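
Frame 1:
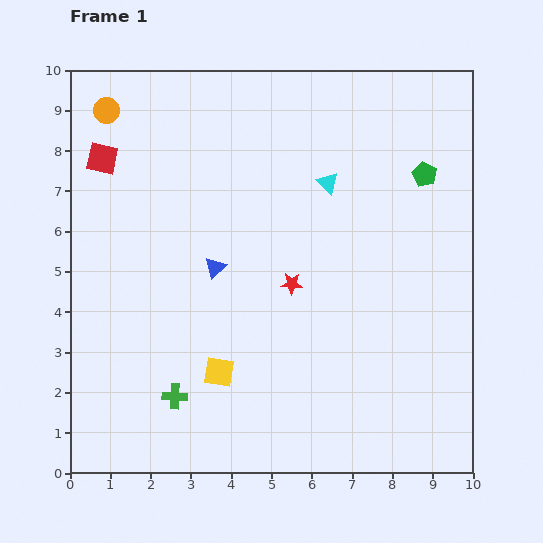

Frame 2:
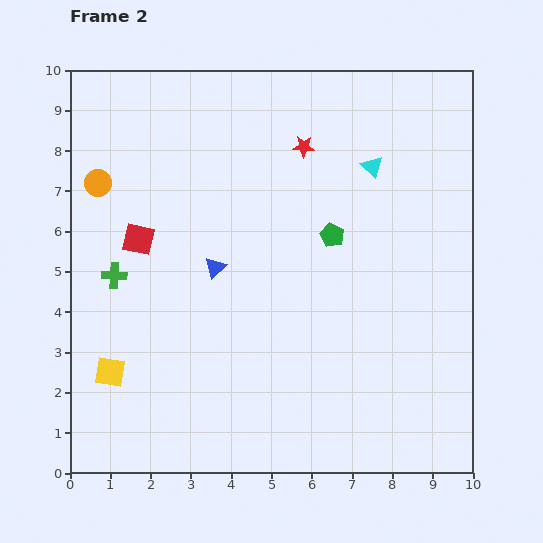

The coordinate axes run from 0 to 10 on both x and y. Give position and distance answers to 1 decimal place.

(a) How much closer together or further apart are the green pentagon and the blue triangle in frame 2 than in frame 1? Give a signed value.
-2.7

Distance in frame 1: 5.7. Distance in frame 2: 3.0.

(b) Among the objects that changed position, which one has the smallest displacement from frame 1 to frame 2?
the cyan triangle

(moved 1.2)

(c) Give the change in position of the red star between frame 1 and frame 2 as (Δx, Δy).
(0.3, 3.4)

The red star was at (5.5, 4.7) in frame 1 and (5.8, 8.1) in frame 2.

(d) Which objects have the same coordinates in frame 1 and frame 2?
the blue triangle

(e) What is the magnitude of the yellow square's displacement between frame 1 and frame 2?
2.7

The yellow square moved from (3.7, 2.5) to (1.0, 2.5), a distance of √(2.7² + 0.0²) ≈ 2.7.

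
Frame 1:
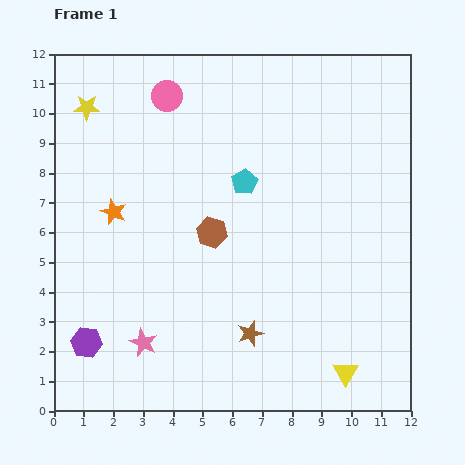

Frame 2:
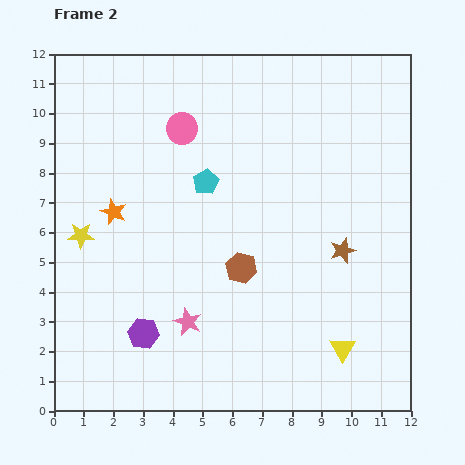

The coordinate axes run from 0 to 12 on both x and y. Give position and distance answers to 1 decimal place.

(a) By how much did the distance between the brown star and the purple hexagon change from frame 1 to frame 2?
+1.8

Distance in frame 1: 5.5. Distance in frame 2: 7.3.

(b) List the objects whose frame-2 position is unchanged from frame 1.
the orange star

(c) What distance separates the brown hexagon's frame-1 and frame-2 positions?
1.6

The brown hexagon moved from (5.3, 6.0) to (6.3, 4.8), a distance of √(1.0² + 1.2²) ≈ 1.6.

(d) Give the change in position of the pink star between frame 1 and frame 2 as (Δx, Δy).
(1.5, 0.7)

The pink star was at (3.0, 2.3) in frame 1 and (4.5, 3.0) in frame 2.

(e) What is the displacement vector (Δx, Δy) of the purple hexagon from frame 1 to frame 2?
(1.9, 0.3)

The purple hexagon was at (1.1, 2.3) in frame 1 and (3.0, 2.6) in frame 2.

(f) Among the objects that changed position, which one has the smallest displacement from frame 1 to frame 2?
the yellow triangle

(moved 0.8)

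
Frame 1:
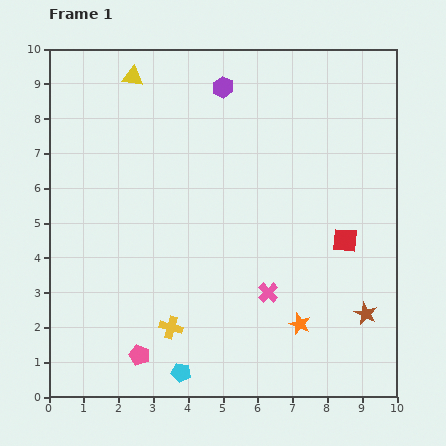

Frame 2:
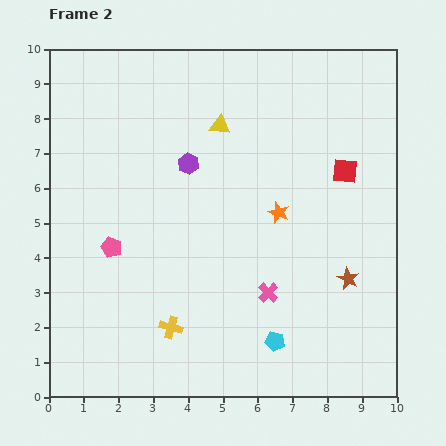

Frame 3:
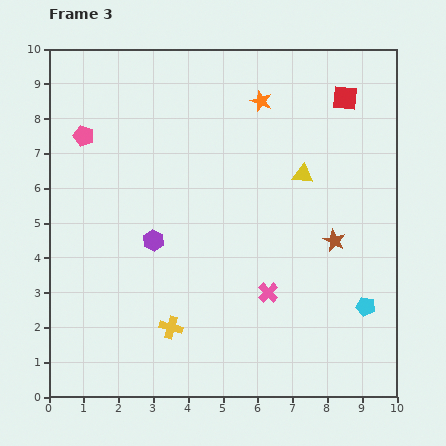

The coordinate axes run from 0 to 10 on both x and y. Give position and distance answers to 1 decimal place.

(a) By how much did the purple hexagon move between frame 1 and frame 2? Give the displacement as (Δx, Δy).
(-1.0, -2.2)

The purple hexagon was at (5.0, 8.9) in frame 1 and (4.0, 6.7) in frame 2.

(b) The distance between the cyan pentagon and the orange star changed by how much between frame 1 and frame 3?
+2.9

Distance in frame 1: 3.7. Distance in frame 3: 6.6.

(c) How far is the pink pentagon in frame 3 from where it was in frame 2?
3.3

The pink pentagon moved from (1.8, 4.3) to (1.0, 7.5), a distance of √(0.8² + 3.2²) ≈ 3.3.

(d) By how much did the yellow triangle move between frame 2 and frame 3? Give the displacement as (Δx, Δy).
(2.4, -1.4)

The yellow triangle was at (4.9, 7.8) in frame 2 and (7.3, 6.4) in frame 3.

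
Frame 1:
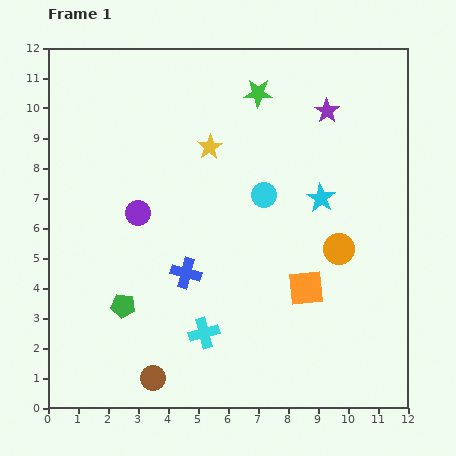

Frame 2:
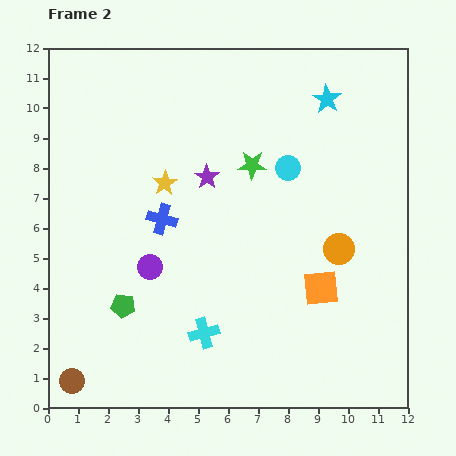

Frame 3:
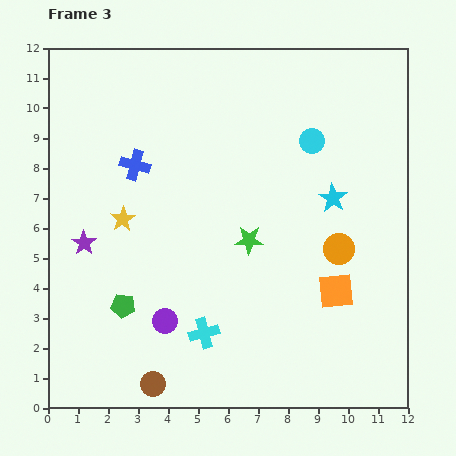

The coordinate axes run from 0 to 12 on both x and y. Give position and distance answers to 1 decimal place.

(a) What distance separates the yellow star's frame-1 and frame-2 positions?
1.9

The yellow star moved from (5.4, 8.7) to (3.9, 7.5), a distance of √(1.5² + 1.2²) ≈ 1.9.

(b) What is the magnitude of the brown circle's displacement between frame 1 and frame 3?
0.2

The brown circle moved from (3.5, 1.0) to (3.5, 0.8), a distance of √(0.0² + 0.2²) ≈ 0.2.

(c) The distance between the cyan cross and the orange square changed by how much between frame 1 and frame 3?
+0.9

Distance in frame 1: 3.7. Distance in frame 3: 4.6.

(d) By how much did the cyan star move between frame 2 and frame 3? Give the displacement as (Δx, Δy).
(0.2, -3.3)

The cyan star was at (9.3, 10.3) in frame 2 and (9.5, 7.0) in frame 3.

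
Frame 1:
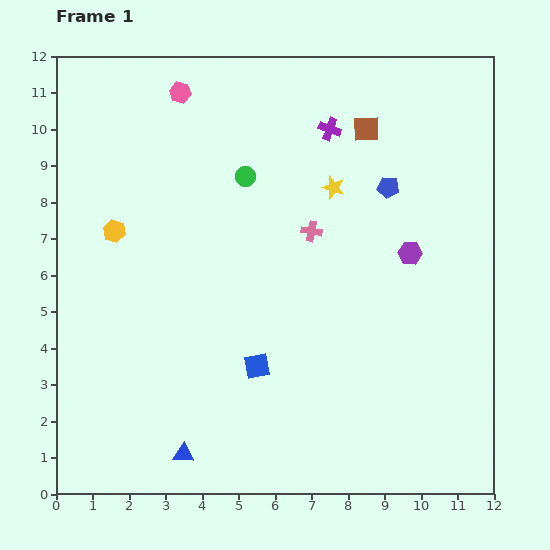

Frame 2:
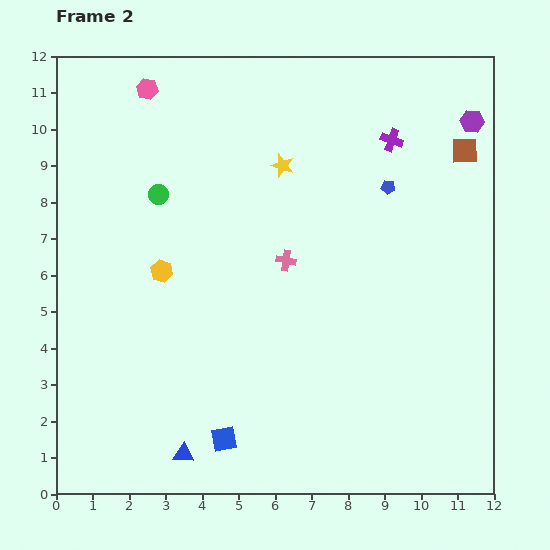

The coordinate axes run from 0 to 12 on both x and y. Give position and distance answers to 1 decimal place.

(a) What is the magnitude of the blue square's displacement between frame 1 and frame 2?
2.2

The blue square moved from (5.5, 3.5) to (4.6, 1.5), a distance of √(0.9² + 2.0²) ≈ 2.2.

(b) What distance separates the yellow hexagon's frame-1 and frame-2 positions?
1.7

The yellow hexagon moved from (1.6, 7.2) to (2.9, 6.1), a distance of √(1.3² + 1.1²) ≈ 1.7.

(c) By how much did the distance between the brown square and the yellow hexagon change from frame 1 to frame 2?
+1.5

Distance in frame 1: 7.4. Distance in frame 2: 8.9.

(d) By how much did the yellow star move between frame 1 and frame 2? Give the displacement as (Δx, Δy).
(-1.4, 0.6)

The yellow star was at (7.6, 8.4) in frame 1 and (6.2, 9.0) in frame 2.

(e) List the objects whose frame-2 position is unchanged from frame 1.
the blue pentagon, the blue triangle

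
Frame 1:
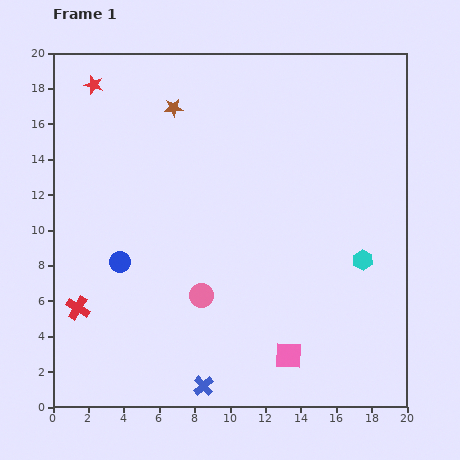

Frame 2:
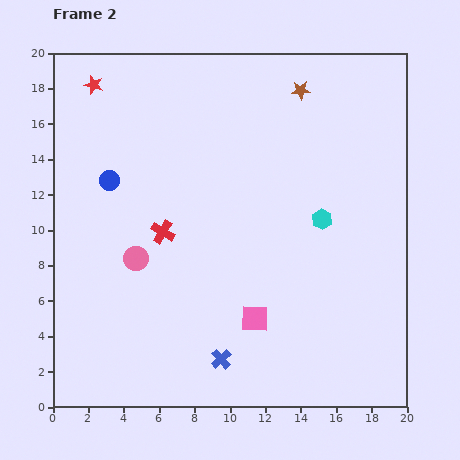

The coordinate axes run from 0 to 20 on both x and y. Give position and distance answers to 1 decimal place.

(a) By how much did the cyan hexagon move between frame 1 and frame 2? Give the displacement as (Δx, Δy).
(-2.3, 2.3)

The cyan hexagon was at (17.5, 8.3) in frame 1 and (15.2, 10.6) in frame 2.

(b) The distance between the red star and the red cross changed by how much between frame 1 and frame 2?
-3.4

Distance in frame 1: 12.6. Distance in frame 2: 9.2.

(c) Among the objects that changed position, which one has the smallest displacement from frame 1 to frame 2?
the blue cross

(moved 1.8)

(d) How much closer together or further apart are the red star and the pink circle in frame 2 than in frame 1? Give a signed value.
-3.3

Distance in frame 1: 13.4. Distance in frame 2: 10.1.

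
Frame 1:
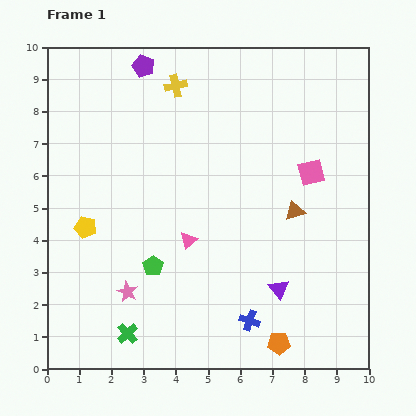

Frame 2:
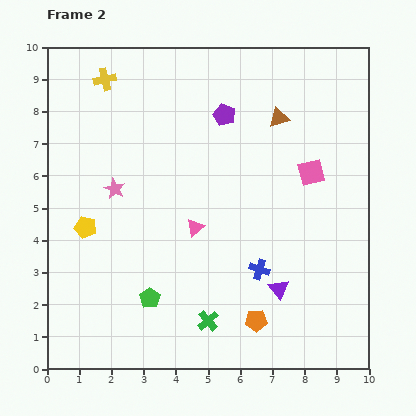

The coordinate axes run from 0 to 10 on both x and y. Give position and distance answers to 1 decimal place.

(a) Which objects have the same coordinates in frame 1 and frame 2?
the pink square, the yellow pentagon, the purple triangle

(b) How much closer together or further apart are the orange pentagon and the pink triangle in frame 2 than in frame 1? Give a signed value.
-0.8

Distance in frame 1: 4.3. Distance in frame 2: 3.5.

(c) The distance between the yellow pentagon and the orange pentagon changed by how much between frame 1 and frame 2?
-1.0

Distance in frame 1: 7.0. Distance in frame 2: 6.0.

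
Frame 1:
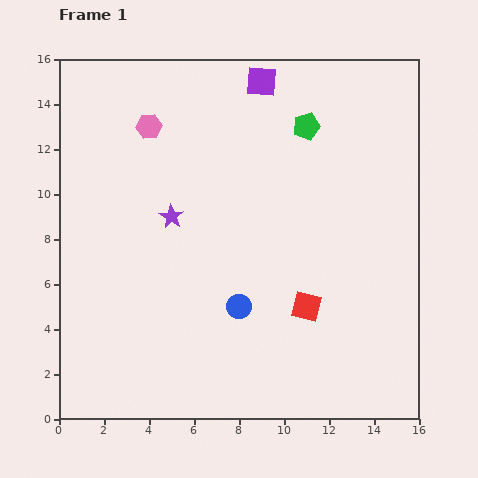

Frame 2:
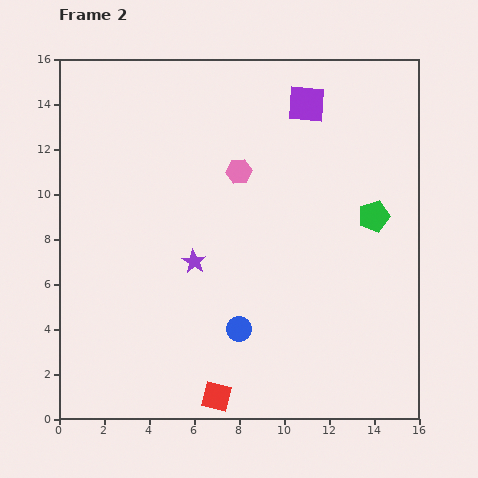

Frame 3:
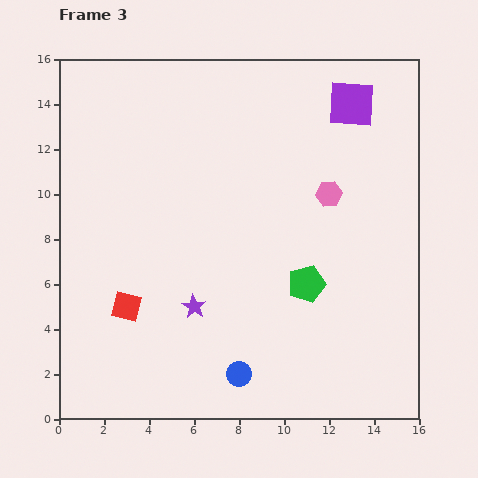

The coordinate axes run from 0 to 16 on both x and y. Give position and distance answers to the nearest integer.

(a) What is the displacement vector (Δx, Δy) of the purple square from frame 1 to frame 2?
(2, -1)

The purple square was at (9, 15) in frame 1 and (11, 14) in frame 2.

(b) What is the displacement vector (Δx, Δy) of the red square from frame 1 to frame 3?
(-8, 0)

The red square was at (11, 5) in frame 1 and (3, 5) in frame 3.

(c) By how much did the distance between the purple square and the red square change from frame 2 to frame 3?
-1

Distance in frame 2: 14. Distance in frame 3: 13.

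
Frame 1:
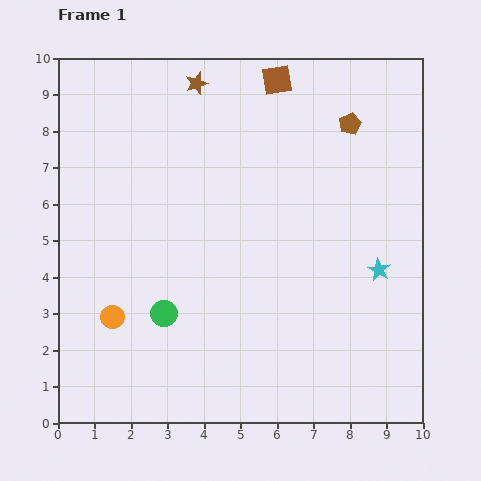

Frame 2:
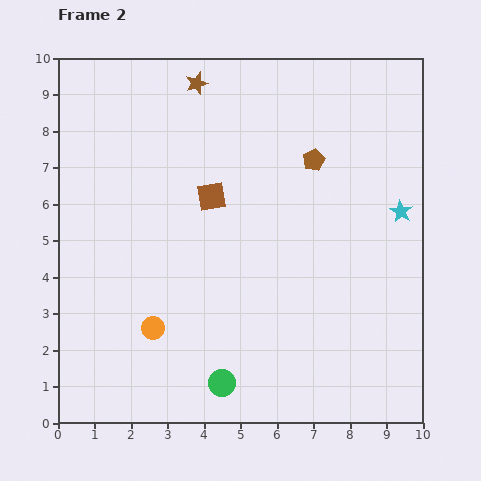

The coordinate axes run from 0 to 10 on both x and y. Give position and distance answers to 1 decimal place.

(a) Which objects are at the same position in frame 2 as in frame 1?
the brown star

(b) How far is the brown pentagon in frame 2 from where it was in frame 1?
1.4

The brown pentagon moved from (8.0, 8.2) to (7.0, 7.2), a distance of √(1.0² + 1.0²) ≈ 1.4.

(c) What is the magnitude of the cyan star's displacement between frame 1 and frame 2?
1.7

The cyan star moved from (8.8, 4.2) to (9.4, 5.8), a distance of √(0.6² + 1.6²) ≈ 1.7.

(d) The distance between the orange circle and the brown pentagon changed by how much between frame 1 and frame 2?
-2.0

Distance in frame 1: 8.4. Distance in frame 2: 6.4.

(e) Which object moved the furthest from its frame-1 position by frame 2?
the brown square

(moved 3.7; next 2.5)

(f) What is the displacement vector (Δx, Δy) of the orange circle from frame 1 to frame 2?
(1.1, -0.3)

The orange circle was at (1.5, 2.9) in frame 1 and (2.6, 2.6) in frame 2.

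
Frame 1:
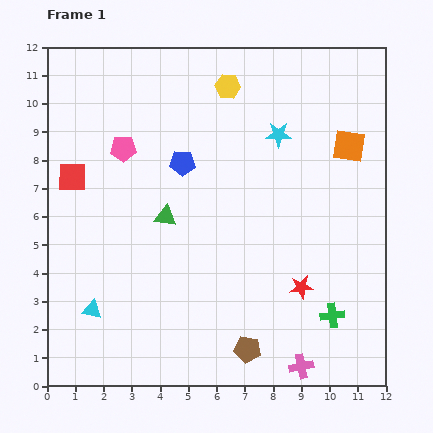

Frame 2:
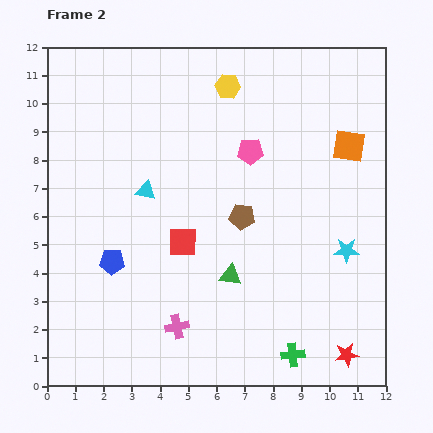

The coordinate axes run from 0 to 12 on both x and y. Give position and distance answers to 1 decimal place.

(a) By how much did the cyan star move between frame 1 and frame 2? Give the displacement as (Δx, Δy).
(2.4, -4.1)

The cyan star was at (8.2, 8.9) in frame 1 and (10.6, 4.8) in frame 2.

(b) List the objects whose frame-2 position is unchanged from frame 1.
the orange square, the yellow hexagon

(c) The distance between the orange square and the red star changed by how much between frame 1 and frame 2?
+2.1

Distance in frame 1: 5.3. Distance in frame 2: 7.4.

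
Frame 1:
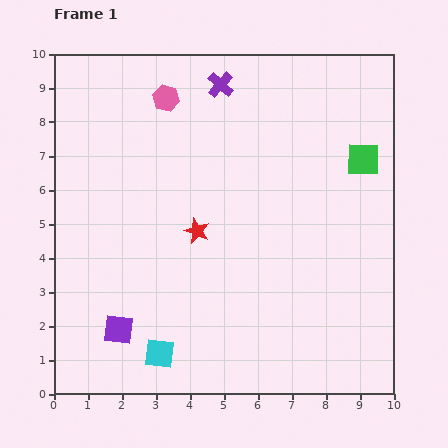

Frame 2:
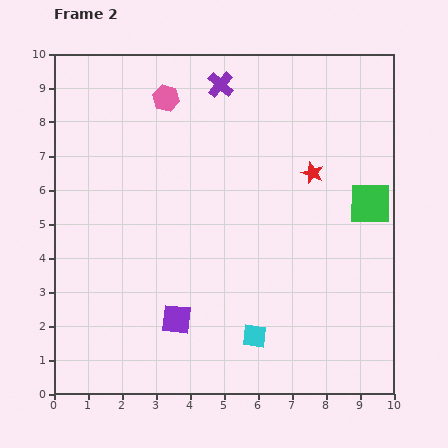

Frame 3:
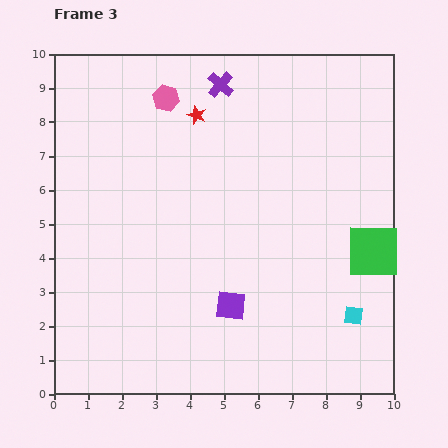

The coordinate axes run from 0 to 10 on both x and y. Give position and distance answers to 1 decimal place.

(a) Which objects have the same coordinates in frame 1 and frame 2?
the purple cross, the pink hexagon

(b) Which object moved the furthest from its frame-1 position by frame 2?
the red star

(moved 3.8; next 2.8)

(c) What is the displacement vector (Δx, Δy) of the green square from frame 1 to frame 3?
(0.3, -2.7)

The green square was at (9.1, 6.9) in frame 1 and (9.4, 4.2) in frame 3.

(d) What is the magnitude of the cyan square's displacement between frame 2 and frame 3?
3.0

The cyan square moved from (5.9, 1.7) to (8.8, 2.3), a distance of √(2.9² + 0.6²) ≈ 3.0.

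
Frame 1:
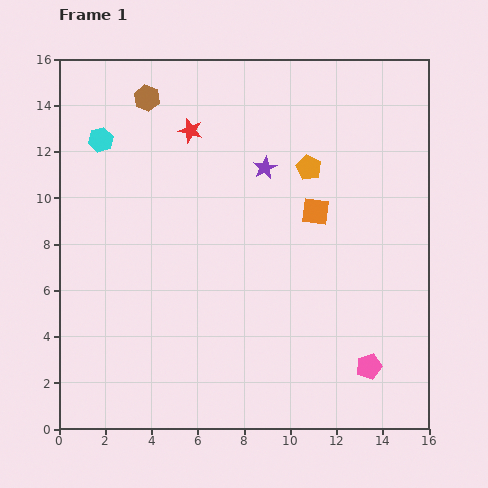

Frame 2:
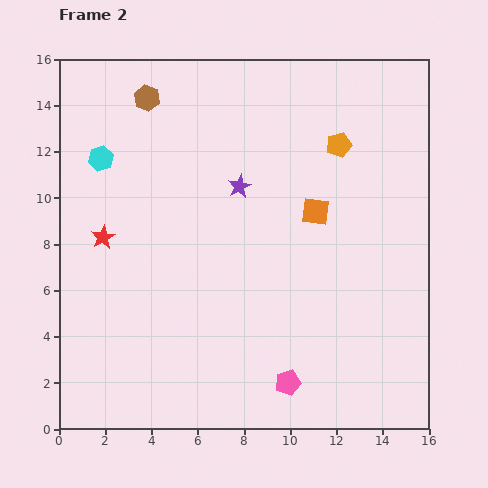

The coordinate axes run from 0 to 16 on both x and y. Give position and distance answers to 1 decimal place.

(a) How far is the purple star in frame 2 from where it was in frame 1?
1.4

The purple star moved from (8.9, 11.3) to (7.8, 10.5), a distance of √(1.1² + 0.8²) ≈ 1.4.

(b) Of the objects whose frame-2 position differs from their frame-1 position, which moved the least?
the cyan hexagon

(moved 0.8)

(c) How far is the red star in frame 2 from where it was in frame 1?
6.0

The red star moved from (5.7, 12.9) to (1.9, 8.3), a distance of √(3.8² + 4.6²) ≈ 6.0.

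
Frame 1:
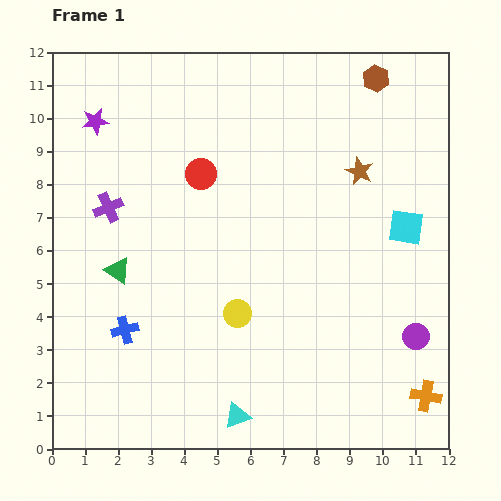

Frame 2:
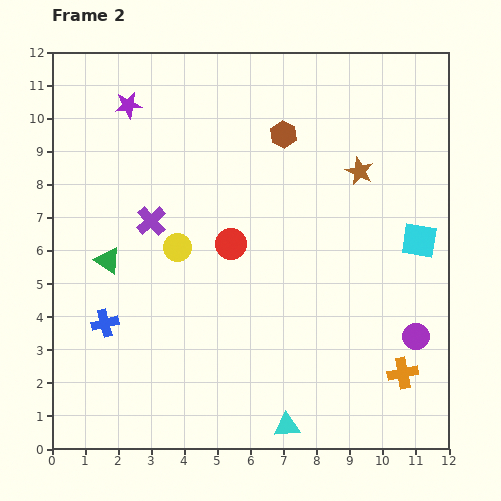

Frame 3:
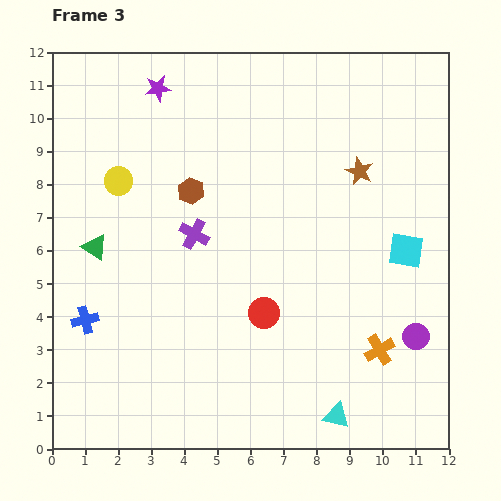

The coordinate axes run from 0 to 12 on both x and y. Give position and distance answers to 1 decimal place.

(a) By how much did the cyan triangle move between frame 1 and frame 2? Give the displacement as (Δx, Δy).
(1.5, -0.3)

The cyan triangle was at (5.6, 1.0) in frame 1 and (7.1, 0.7) in frame 2.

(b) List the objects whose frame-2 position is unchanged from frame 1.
the purple circle, the brown star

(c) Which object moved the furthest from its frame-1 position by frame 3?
the brown hexagon

(moved 6.6; next 5.4)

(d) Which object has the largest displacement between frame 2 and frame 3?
the brown hexagon

(moved 3.3; next 2.7)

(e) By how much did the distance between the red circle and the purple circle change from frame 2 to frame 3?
-1.6

Distance in frame 2: 6.3. Distance in frame 3: 4.7.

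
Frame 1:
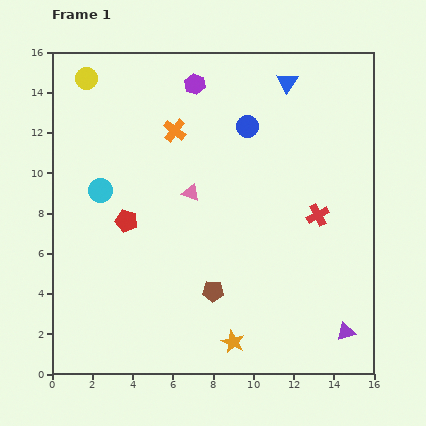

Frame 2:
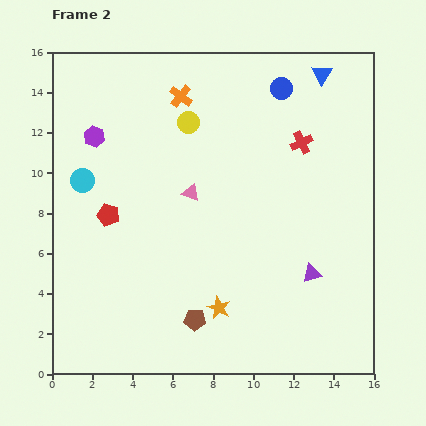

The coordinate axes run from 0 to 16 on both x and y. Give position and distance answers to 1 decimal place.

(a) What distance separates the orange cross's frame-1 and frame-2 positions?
1.7

The orange cross moved from (6.1, 12.1) to (6.4, 13.8), a distance of √(0.3² + 1.7²) ≈ 1.7.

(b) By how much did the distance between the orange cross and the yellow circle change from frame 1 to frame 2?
-3.7

Distance in frame 1: 5.1. Distance in frame 2: 1.4.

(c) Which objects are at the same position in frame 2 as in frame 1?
the pink triangle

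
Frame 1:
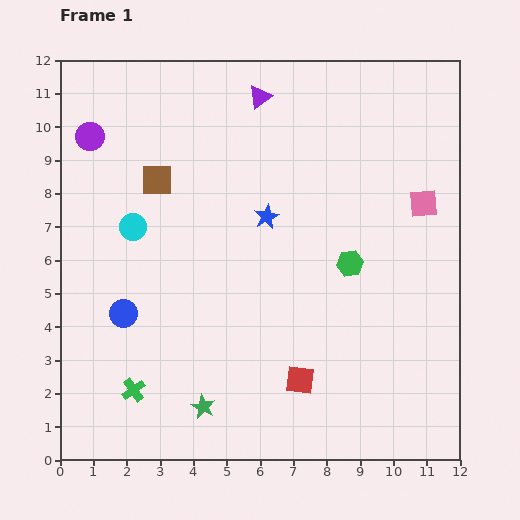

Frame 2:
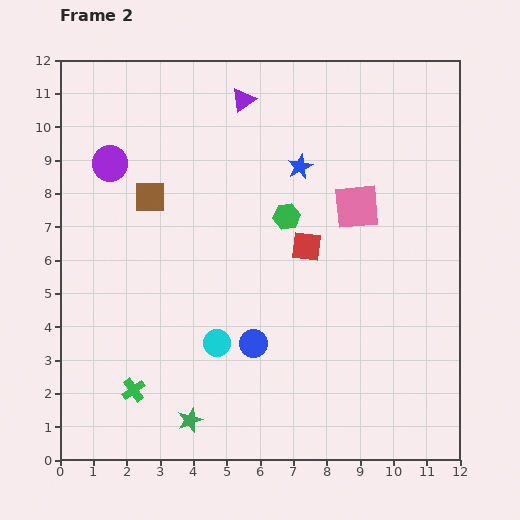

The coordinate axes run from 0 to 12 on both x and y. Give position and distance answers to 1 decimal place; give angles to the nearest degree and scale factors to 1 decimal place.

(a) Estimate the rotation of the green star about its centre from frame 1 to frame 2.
25° clockwise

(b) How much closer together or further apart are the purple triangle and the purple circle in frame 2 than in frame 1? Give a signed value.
-0.8

Distance in frame 1: 5.2. Distance in frame 2: 4.4.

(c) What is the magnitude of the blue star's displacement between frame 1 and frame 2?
1.8

The blue star moved from (6.2, 7.3) to (7.2, 8.8), a distance of √(1.0² + 1.5²) ≈ 1.8.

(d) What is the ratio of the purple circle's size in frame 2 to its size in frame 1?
1.3×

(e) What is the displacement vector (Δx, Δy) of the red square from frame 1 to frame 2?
(0.2, 4.0)

The red square was at (7.2, 2.4) in frame 1 and (7.4, 6.4) in frame 2.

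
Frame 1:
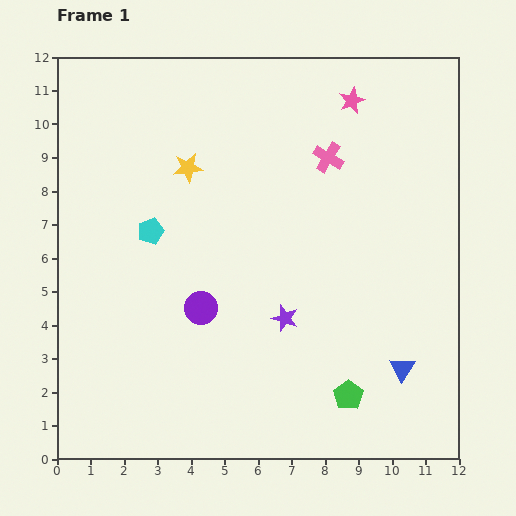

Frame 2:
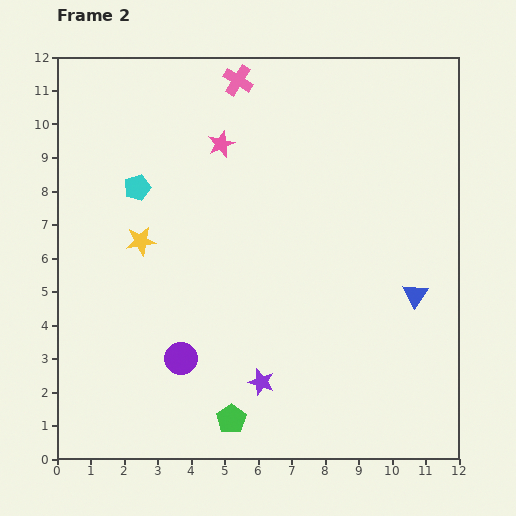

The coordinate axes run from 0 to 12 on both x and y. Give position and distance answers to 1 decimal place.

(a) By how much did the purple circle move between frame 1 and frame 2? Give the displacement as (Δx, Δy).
(-0.6, -1.5)

The purple circle was at (4.3, 4.5) in frame 1 and (3.7, 3.0) in frame 2.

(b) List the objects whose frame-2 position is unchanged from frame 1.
none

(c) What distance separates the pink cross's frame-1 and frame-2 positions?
3.5

The pink cross moved from (8.1, 9.0) to (5.4, 11.3), a distance of √(2.7² + 2.3²) ≈ 3.5.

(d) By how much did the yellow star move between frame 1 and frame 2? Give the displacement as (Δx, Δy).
(-1.4, -2.2)

The yellow star was at (3.9, 8.7) in frame 1 and (2.5, 6.5) in frame 2.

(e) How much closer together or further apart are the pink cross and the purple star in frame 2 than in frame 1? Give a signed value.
+4.0

Distance in frame 1: 5.0. Distance in frame 2: 9.0.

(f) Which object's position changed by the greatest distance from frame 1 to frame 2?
the pink star

(moved 4.1; next 3.6)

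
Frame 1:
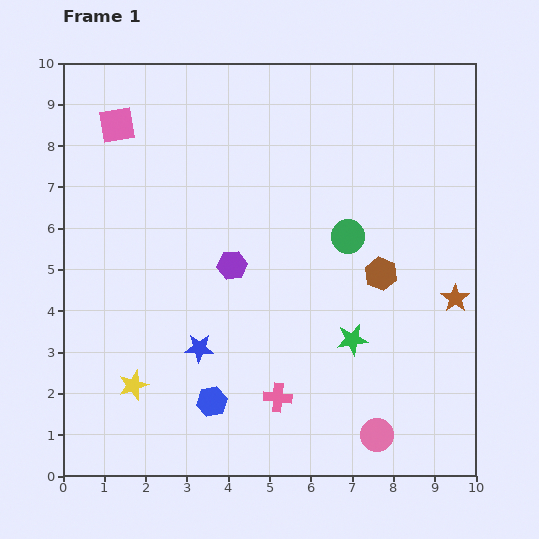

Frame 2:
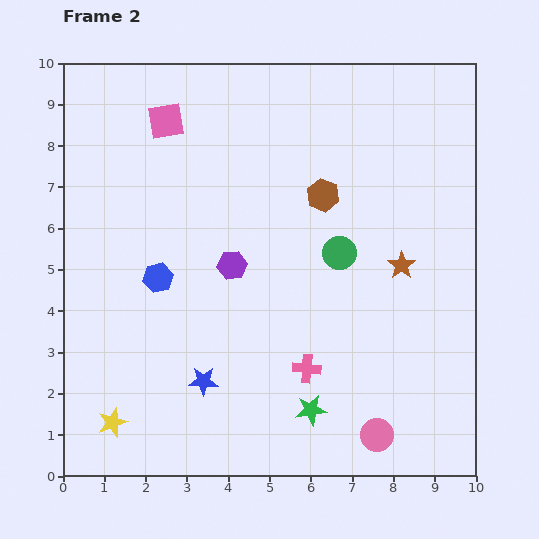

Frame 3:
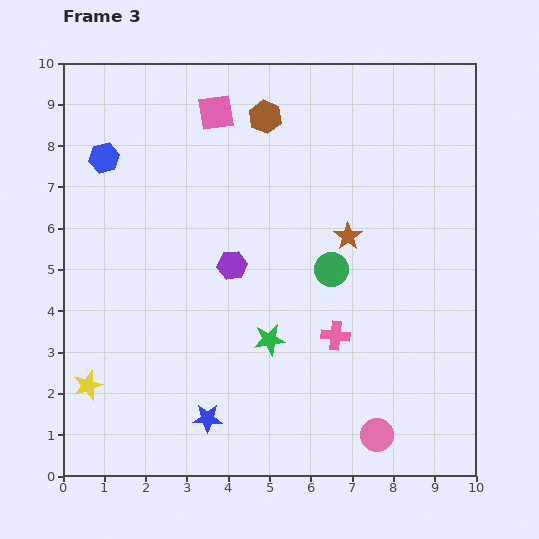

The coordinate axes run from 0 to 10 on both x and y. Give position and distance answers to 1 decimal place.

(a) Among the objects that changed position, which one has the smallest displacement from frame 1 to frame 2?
the green circle

(moved 0.4)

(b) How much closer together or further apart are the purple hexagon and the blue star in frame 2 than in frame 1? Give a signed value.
+0.7

Distance in frame 1: 2.2. Distance in frame 2: 2.9.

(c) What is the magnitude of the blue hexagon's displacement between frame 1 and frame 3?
6.4

The blue hexagon moved from (3.6, 1.8) to (1.0, 7.7), a distance of √(2.6² + 5.9²) ≈ 6.4.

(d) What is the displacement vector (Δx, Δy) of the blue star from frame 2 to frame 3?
(0.1, -0.9)

The blue star was at (3.4, 2.3) in frame 2 and (3.5, 1.4) in frame 3.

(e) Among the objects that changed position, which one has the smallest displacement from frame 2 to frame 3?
the green circle

(moved 0.4)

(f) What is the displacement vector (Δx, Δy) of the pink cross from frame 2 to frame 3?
(0.7, 0.8)

The pink cross was at (5.9, 2.6) in frame 2 and (6.6, 3.4) in frame 3.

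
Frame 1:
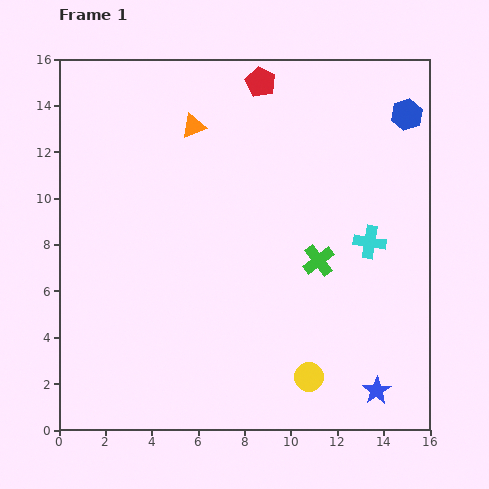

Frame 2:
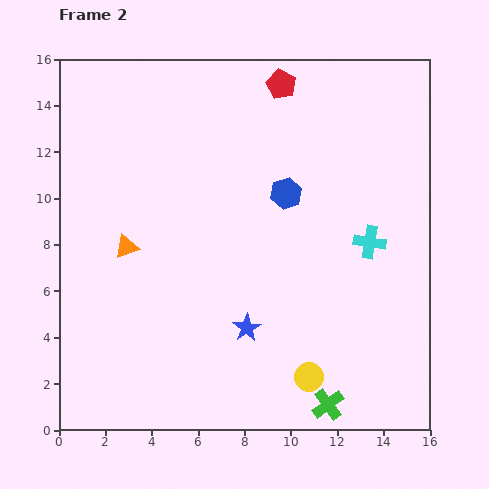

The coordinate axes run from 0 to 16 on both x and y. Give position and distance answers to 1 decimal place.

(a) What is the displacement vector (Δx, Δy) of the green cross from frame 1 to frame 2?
(0.4, -6.2)

The green cross was at (11.2, 7.3) in frame 1 and (11.6, 1.1) in frame 2.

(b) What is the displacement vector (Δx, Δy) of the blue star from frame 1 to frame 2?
(-5.6, 2.7)

The blue star was at (13.7, 1.7) in frame 1 and (8.1, 4.4) in frame 2.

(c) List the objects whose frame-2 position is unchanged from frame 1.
the cyan cross, the yellow circle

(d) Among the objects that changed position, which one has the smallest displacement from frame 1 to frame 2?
the red pentagon

(moved 0.9)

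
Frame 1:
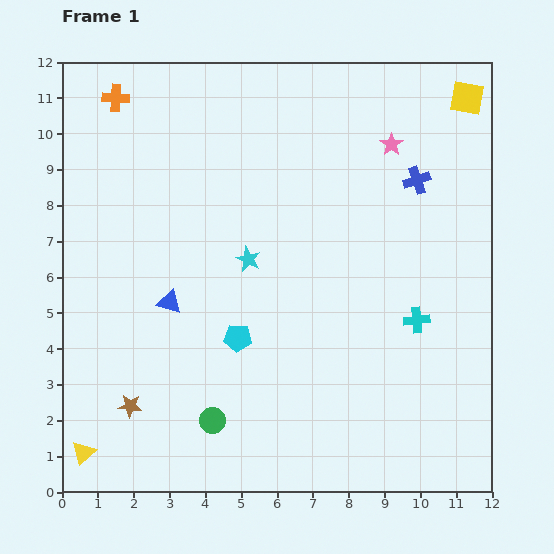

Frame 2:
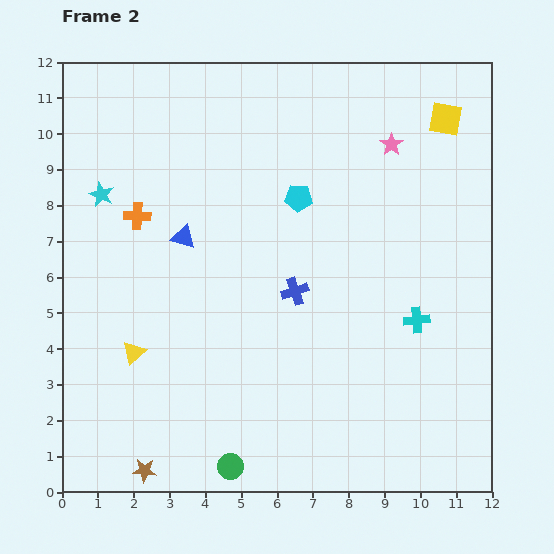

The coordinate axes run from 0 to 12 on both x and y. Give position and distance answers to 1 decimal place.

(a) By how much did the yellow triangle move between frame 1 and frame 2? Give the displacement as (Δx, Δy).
(1.4, 2.8)

The yellow triangle was at (0.6, 1.1) in frame 1 and (2.0, 3.9) in frame 2.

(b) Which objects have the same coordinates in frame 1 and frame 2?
the pink star, the cyan cross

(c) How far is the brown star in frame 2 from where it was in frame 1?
1.8

The brown star moved from (1.9, 2.4) to (2.3, 0.6), a distance of √(0.4² + 1.8²) ≈ 1.8.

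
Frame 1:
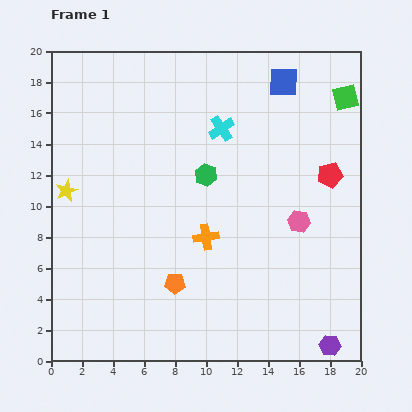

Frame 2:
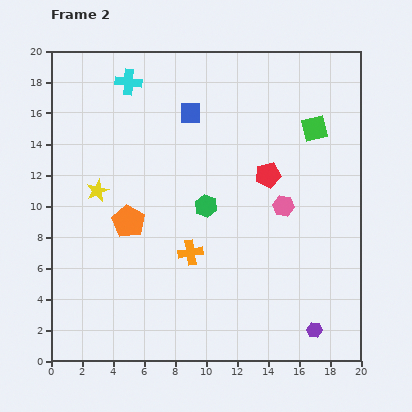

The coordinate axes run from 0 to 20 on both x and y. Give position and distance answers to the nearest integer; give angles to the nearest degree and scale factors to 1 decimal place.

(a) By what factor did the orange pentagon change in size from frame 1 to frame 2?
1.5×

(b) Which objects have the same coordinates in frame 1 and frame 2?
none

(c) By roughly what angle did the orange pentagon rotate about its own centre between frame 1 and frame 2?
29° clockwise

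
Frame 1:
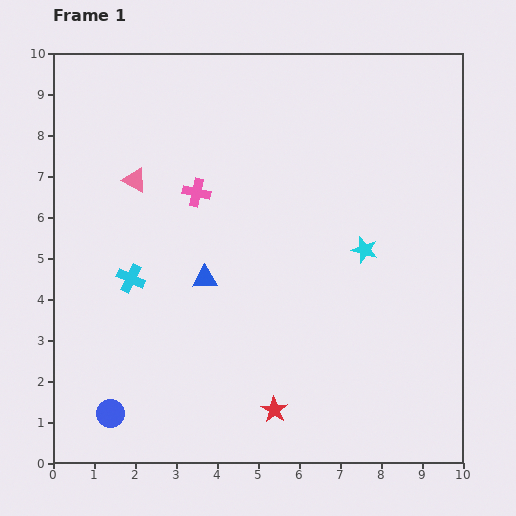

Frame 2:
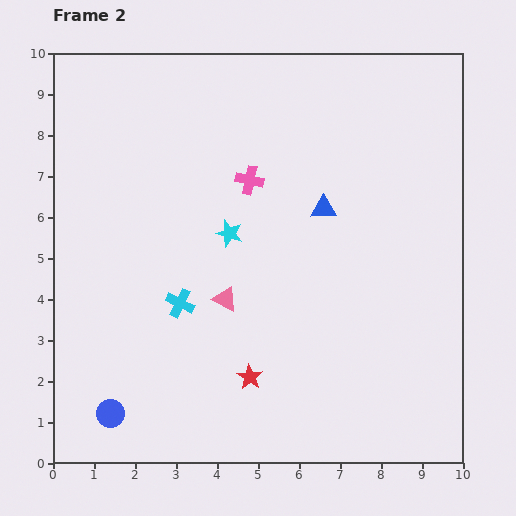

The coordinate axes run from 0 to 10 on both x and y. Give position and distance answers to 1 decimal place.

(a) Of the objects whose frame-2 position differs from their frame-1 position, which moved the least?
the red star

(moved 1.0)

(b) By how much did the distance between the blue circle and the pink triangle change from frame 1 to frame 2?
-1.7

Distance in frame 1: 5.7. Distance in frame 2: 4.0.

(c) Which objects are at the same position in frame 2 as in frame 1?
the blue circle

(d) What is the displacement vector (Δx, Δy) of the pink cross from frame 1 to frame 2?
(1.3, 0.3)

The pink cross was at (3.5, 6.6) in frame 1 and (4.8, 6.9) in frame 2.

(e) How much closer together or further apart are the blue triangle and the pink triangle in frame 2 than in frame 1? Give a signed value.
+0.4

Distance in frame 1: 2.9. Distance in frame 2: 3.3.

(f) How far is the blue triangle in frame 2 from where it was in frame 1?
3.4

The blue triangle moved from (3.7, 4.5) to (6.6, 6.2), a distance of √(2.9² + 1.7²) ≈ 3.4.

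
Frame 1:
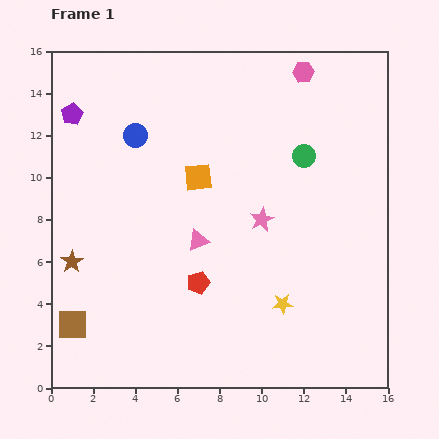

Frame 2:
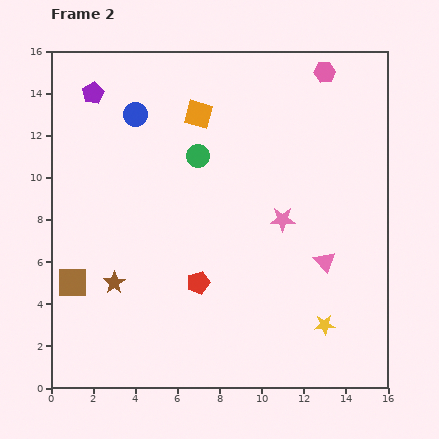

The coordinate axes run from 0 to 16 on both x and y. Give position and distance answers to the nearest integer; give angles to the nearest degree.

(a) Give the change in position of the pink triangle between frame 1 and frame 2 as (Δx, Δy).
(6, -1)

The pink triangle was at (7, 7) in frame 1 and (13, 6) in frame 2.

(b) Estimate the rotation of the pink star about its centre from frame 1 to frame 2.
26° clockwise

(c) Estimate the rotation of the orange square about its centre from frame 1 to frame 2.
21° clockwise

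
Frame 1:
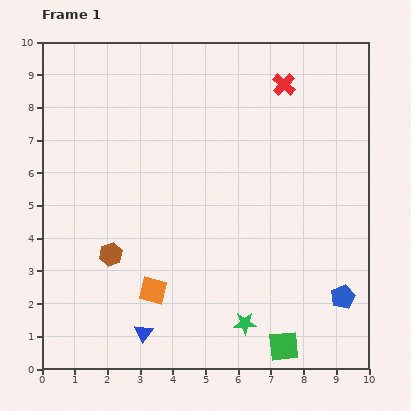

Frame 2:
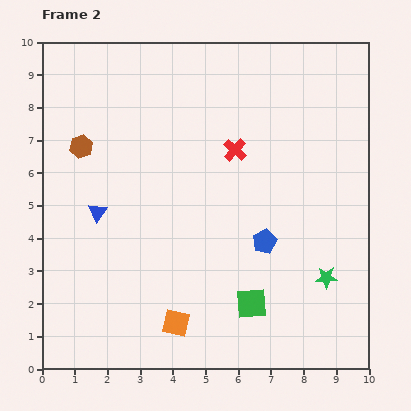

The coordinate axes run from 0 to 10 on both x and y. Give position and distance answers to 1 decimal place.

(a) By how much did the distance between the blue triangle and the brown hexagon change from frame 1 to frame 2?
-0.5

Distance in frame 1: 2.6. Distance in frame 2: 2.1.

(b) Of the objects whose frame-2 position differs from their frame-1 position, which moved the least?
the orange square

(moved 1.2)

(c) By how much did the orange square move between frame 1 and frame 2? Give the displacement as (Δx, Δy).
(0.7, -1.0)

The orange square was at (3.4, 2.4) in frame 1 and (4.1, 1.4) in frame 2.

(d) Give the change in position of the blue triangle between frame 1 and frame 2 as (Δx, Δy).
(-1.4, 3.7)

The blue triangle was at (3.1, 1.1) in frame 1 and (1.7, 4.8) in frame 2.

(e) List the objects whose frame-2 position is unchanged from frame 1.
none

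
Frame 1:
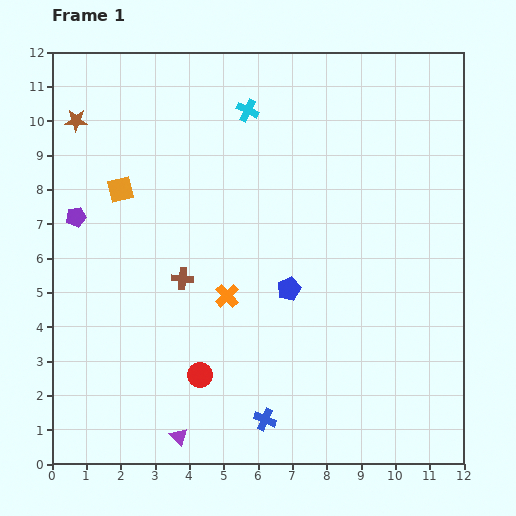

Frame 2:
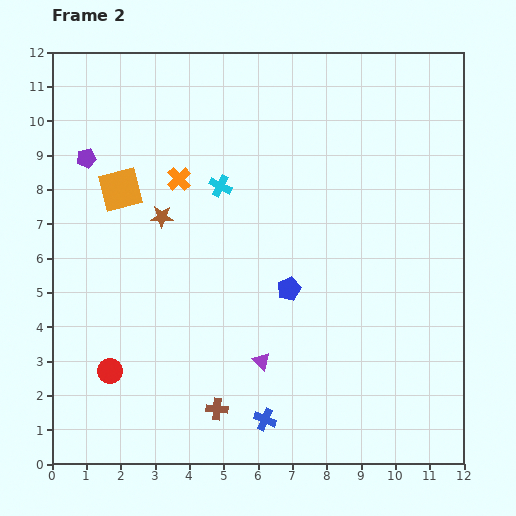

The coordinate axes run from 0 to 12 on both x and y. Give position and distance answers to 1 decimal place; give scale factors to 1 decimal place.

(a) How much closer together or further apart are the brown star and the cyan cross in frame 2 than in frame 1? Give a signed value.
-3.1

Distance in frame 1: 5.0. Distance in frame 2: 1.9.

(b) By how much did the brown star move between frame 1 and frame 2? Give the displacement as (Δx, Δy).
(2.5, -2.8)

The brown star was at (0.7, 10.0) in frame 1 and (3.2, 7.2) in frame 2.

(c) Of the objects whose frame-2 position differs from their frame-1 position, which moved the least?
the purple pentagon

(moved 1.7)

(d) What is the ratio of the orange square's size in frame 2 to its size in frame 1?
1.7×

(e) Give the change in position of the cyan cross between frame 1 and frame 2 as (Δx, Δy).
(-0.8, -2.2)

The cyan cross was at (5.7, 10.3) in frame 1 and (4.9, 8.1) in frame 2.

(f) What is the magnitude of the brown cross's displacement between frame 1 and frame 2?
3.9

The brown cross moved from (3.8, 5.4) to (4.8, 1.6), a distance of √(1.0² + 3.8²) ≈ 3.9.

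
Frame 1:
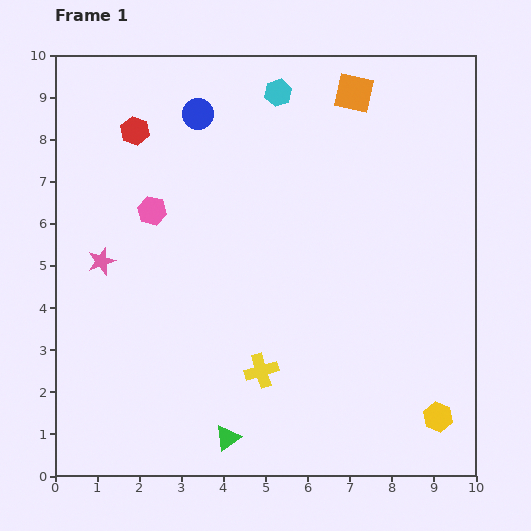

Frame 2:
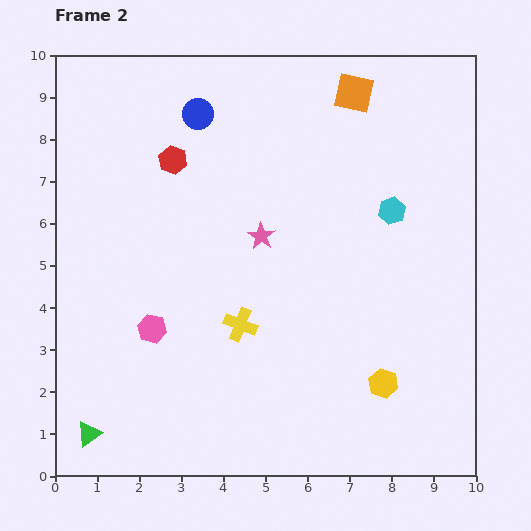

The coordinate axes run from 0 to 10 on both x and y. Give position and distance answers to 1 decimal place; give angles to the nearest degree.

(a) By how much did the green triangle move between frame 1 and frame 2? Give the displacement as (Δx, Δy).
(-3.3, 0.1)

The green triangle was at (4.1, 0.9) in frame 1 and (0.8, 1.0) in frame 2.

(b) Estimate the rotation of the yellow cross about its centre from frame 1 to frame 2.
37° clockwise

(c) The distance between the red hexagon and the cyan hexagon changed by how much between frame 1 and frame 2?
+1.8

Distance in frame 1: 3.5. Distance in frame 2: 5.3.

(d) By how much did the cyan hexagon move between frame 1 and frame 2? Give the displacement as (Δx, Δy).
(2.7, -2.8)

The cyan hexagon was at (5.3, 9.1) in frame 1 and (8.0, 6.3) in frame 2.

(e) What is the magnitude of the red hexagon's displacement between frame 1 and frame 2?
1.1

The red hexagon moved from (1.9, 8.2) to (2.8, 7.5), a distance of √(0.9² + 0.7²) ≈ 1.1.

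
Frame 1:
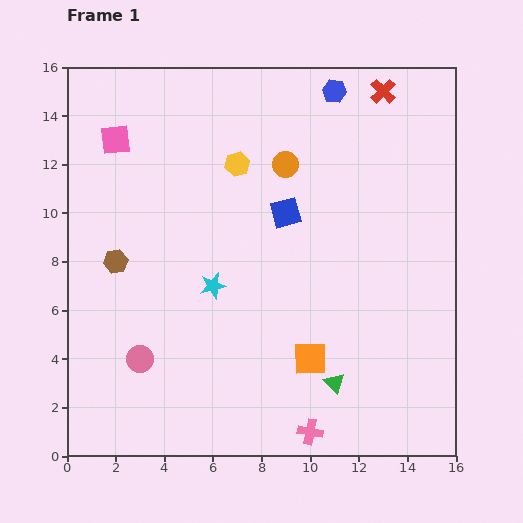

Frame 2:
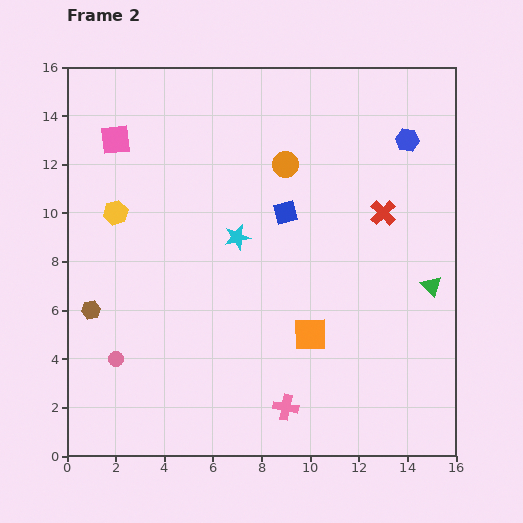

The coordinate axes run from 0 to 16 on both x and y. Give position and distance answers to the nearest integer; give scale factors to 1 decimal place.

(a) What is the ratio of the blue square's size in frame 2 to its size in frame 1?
0.8×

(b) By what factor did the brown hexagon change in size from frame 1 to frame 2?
0.8×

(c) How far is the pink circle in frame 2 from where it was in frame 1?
1

The pink circle moved from (3, 4) to (2, 4), a distance of √(1² + 0²) ≈ 1.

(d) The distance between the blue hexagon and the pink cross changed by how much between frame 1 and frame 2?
-2

Distance in frame 1: 14. Distance in frame 2: 12.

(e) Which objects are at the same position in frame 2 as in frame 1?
the orange circle, the blue square, the pink square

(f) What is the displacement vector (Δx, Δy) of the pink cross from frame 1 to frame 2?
(-1, 1)

The pink cross was at (10, 1) in frame 1 and (9, 2) in frame 2.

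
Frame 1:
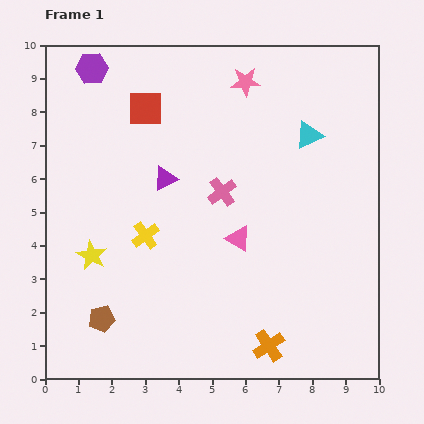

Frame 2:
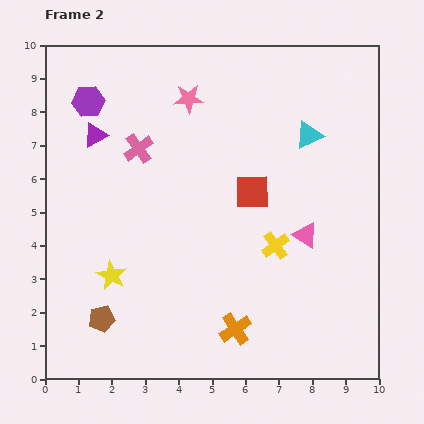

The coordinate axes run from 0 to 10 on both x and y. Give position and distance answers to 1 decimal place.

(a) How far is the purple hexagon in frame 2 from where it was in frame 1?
1.0

The purple hexagon moved from (1.4, 9.3) to (1.3, 8.3), a distance of √(0.1² + 1.0²) ≈ 1.0.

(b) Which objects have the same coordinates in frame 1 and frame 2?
the brown pentagon, the cyan triangle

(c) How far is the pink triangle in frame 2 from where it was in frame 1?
2.0

The pink triangle moved from (5.8, 4.2) to (7.8, 4.3), a distance of √(2.0² + 0.1²) ≈ 2.0.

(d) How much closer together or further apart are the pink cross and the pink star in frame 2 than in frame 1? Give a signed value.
-1.3

Distance in frame 1: 3.4. Distance in frame 2: 2.1.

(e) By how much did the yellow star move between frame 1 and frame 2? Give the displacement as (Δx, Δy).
(0.6, -0.6)

The yellow star was at (1.4, 3.7) in frame 1 and (2.0, 3.1) in frame 2.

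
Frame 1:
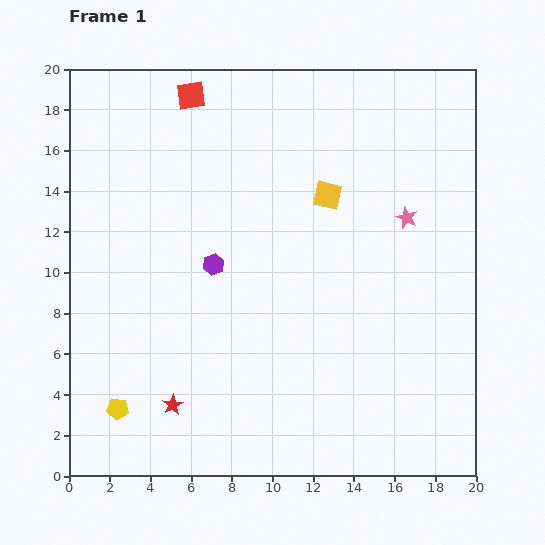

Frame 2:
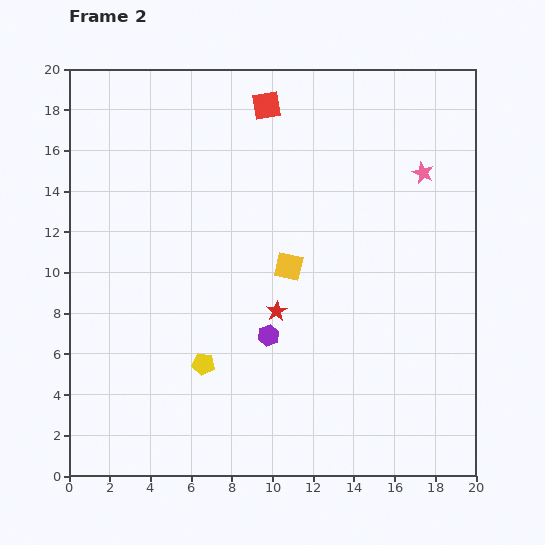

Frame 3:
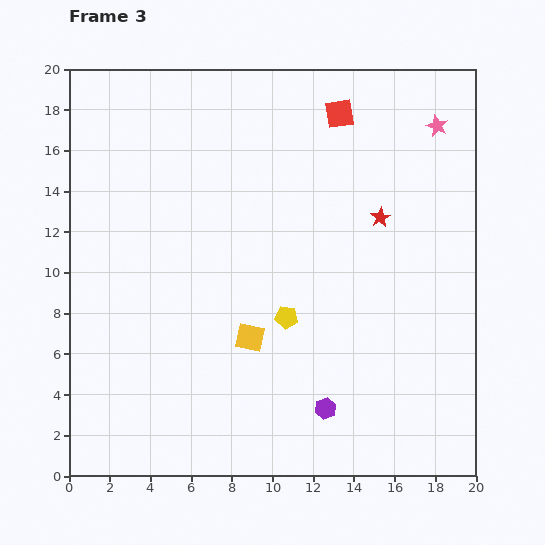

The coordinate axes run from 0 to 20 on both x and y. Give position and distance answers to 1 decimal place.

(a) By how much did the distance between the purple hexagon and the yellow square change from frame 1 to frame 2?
-3.1

Distance in frame 1: 6.6. Distance in frame 2: 3.5.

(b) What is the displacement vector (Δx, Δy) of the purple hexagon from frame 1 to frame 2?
(2.7, -3.5)

The purple hexagon was at (7.1, 10.4) in frame 1 and (9.8, 6.9) in frame 2.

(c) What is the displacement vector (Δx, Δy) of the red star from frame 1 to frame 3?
(10.2, 9.2)

The red star was at (5.1, 3.5) in frame 1 and (15.3, 12.7) in frame 3.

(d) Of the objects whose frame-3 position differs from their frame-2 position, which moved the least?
the pink star

(moved 2.4)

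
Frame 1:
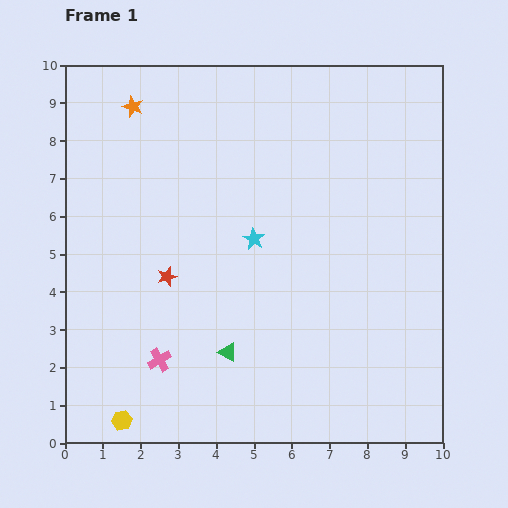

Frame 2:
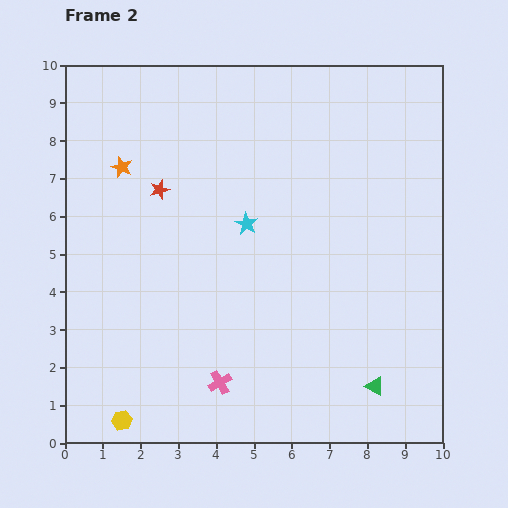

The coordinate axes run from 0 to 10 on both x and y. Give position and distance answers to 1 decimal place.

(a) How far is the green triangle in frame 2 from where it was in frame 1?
4.0

The green triangle moved from (4.3, 2.4) to (8.2, 1.5), a distance of √(3.9² + 0.9²) ≈ 4.0.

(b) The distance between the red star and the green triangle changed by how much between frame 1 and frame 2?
+5.1

Distance in frame 1: 2.6. Distance in frame 2: 7.7.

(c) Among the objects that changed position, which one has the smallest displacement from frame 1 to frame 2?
the cyan star

(moved 0.4)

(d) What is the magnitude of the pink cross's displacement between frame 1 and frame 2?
1.7

The pink cross moved from (2.5, 2.2) to (4.1, 1.6), a distance of √(1.6² + 0.6²) ≈ 1.7.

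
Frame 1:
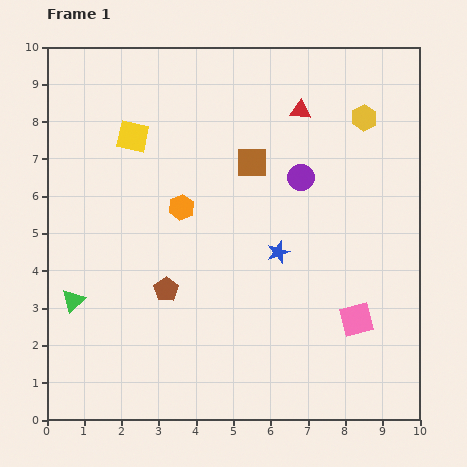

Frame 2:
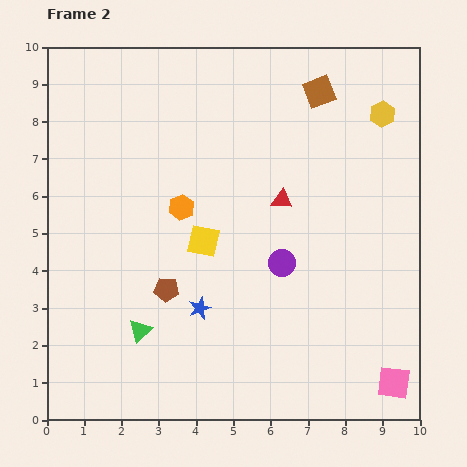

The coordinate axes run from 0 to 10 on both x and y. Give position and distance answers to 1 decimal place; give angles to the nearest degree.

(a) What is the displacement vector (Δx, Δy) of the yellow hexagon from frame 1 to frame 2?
(0.5, 0.1)

The yellow hexagon was at (8.5, 8.1) in frame 1 and (9.0, 8.2) in frame 2.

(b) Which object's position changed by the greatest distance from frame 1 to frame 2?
the yellow square

(moved 3.4; next 2.6)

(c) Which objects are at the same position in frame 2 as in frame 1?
the orange hexagon, the brown pentagon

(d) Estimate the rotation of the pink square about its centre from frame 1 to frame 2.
21° clockwise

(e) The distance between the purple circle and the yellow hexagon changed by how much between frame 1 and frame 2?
+2.5

Distance in frame 1: 2.3. Distance in frame 2: 4.8.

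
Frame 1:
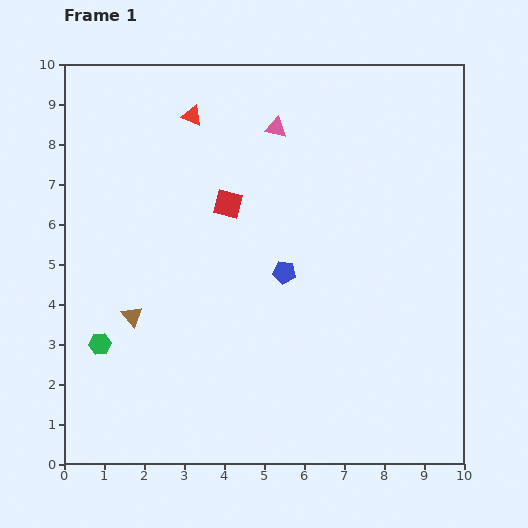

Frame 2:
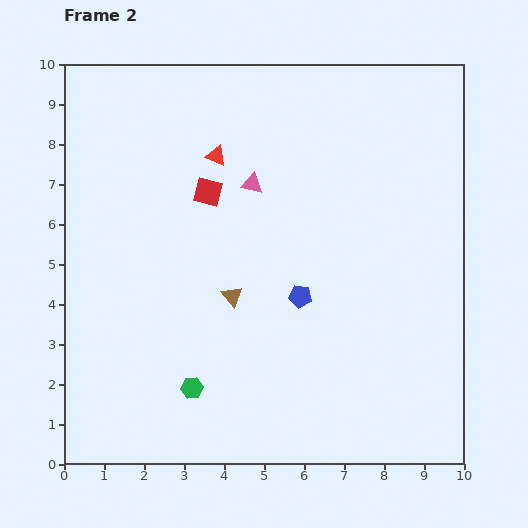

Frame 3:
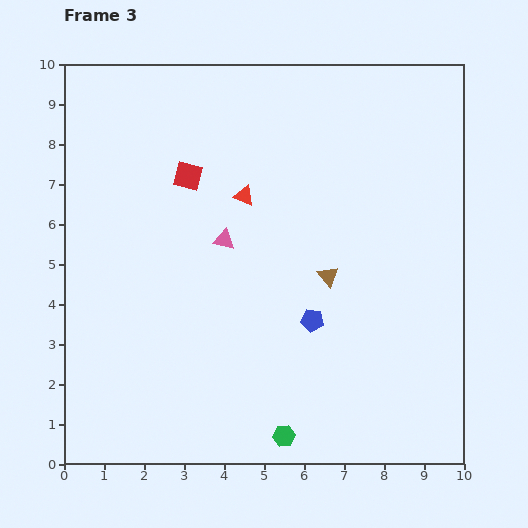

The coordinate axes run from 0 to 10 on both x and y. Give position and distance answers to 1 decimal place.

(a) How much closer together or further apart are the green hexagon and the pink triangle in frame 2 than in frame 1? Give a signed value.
-1.7

Distance in frame 1: 7.0. Distance in frame 2: 5.3.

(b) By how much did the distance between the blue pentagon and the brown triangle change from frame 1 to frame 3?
-2.8

Distance in frame 1: 4.0. Distance in frame 3: 1.2.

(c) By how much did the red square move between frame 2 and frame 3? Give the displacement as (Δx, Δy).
(-0.5, 0.4)

The red square was at (3.6, 6.8) in frame 2 and (3.1, 7.2) in frame 3.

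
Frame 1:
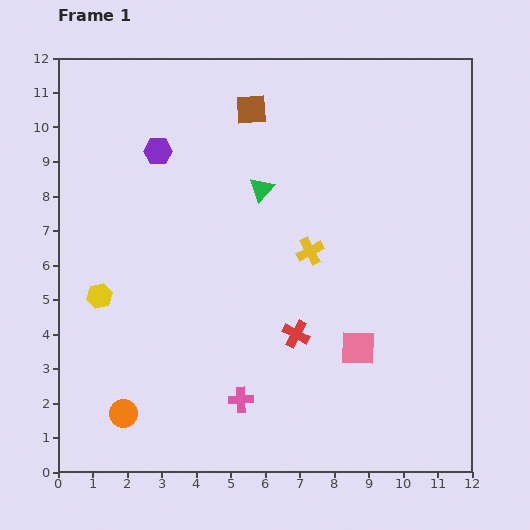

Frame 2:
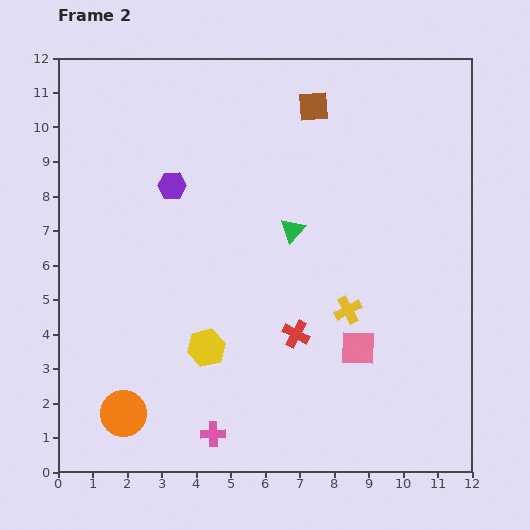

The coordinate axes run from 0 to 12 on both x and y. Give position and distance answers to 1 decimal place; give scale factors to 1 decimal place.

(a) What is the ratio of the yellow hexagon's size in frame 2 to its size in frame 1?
1.5×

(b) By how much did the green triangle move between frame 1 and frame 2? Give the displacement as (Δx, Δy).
(0.9, -1.2)

The green triangle was at (5.9, 8.2) in frame 1 and (6.8, 7.0) in frame 2.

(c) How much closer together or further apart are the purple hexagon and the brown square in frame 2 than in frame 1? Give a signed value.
+1.7

Distance in frame 1: 3.0. Distance in frame 2: 4.7.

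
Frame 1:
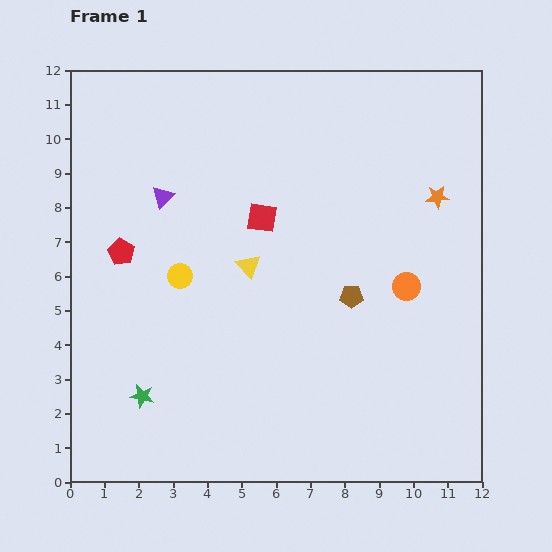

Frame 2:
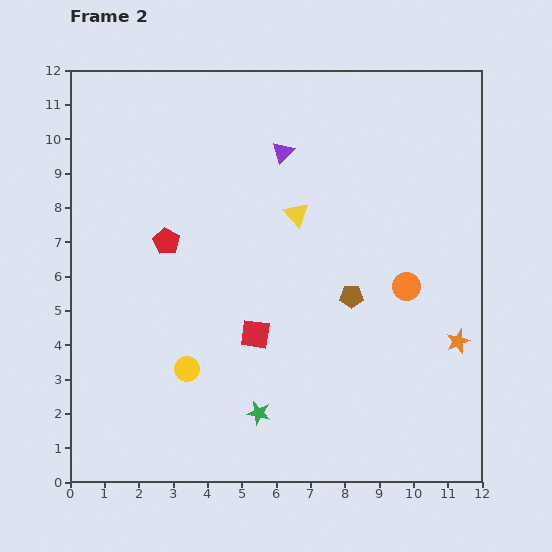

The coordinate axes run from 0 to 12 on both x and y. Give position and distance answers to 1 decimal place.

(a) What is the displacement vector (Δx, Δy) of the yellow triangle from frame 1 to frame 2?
(1.4, 1.5)

The yellow triangle was at (5.2, 6.3) in frame 1 and (6.6, 7.8) in frame 2.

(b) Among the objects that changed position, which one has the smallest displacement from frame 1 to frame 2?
the red pentagon

(moved 1.3)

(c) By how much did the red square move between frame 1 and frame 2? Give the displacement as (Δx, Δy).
(-0.2, -3.4)

The red square was at (5.6, 7.7) in frame 1 and (5.4, 4.3) in frame 2.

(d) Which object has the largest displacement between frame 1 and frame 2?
the orange star

(moved 4.2; next 3.7)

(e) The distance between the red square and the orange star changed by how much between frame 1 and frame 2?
+0.8

Distance in frame 1: 5.1. Distance in frame 2: 5.9.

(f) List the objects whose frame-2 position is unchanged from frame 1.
the orange circle, the brown pentagon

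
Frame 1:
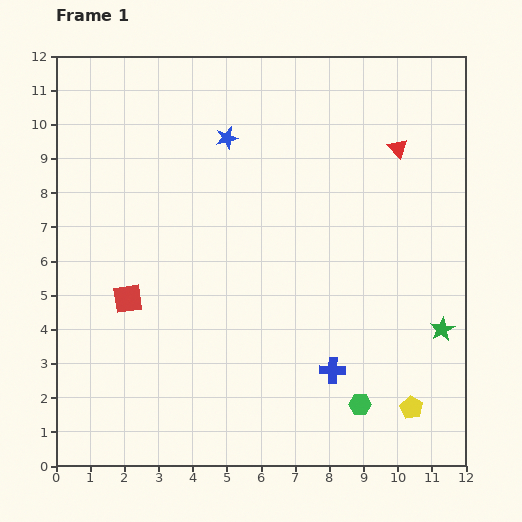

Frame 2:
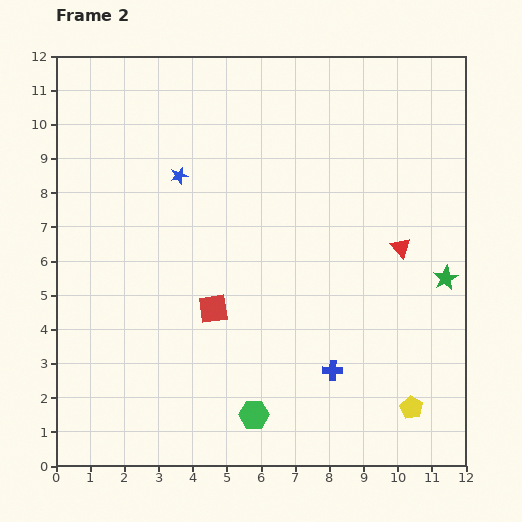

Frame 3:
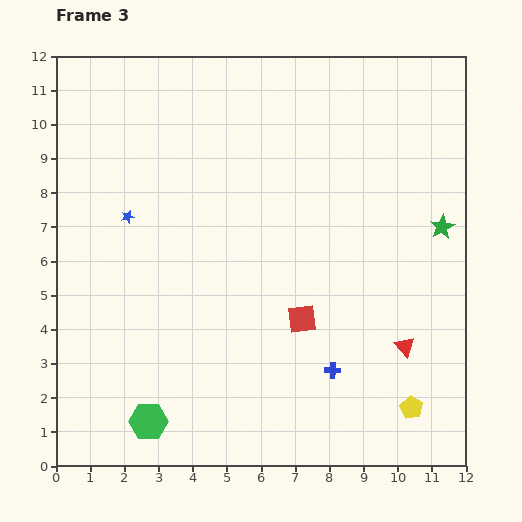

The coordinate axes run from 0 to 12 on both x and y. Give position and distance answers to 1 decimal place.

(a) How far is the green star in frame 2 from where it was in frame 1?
1.5

The green star moved from (11.3, 4.0) to (11.4, 5.5), a distance of √(0.1² + 1.5²) ≈ 1.5.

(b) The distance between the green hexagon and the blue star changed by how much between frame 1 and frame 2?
-1.4

Distance in frame 1: 8.7. Distance in frame 2: 7.3.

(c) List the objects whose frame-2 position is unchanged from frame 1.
the blue cross, the yellow pentagon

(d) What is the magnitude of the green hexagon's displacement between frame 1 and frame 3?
6.2

The green hexagon moved from (8.9, 1.8) to (2.7, 1.3), a distance of √(6.2² + 0.5²) ≈ 6.2.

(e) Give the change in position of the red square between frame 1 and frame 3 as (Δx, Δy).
(5.1, -0.6)

The red square was at (2.1, 4.9) in frame 1 and (7.2, 4.3) in frame 3.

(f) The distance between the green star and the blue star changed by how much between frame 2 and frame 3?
+0.8

Distance in frame 2: 8.4. Distance in frame 3: 9.2.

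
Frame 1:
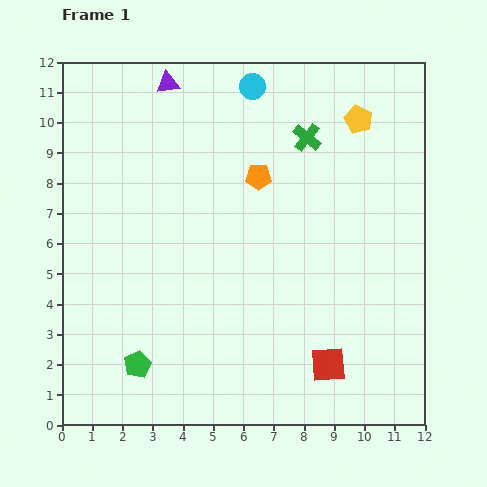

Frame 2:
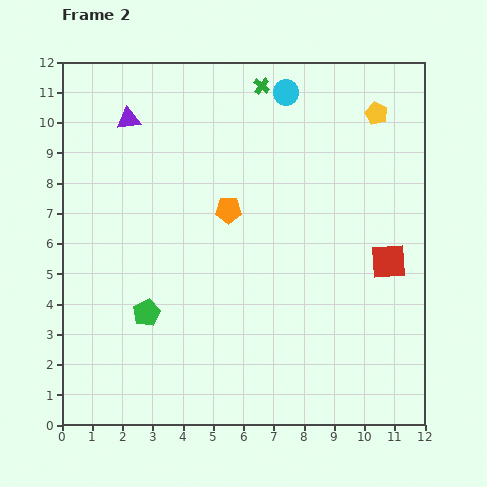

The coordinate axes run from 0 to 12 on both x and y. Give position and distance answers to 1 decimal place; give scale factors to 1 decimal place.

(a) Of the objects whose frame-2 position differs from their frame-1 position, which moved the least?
the yellow pentagon

(moved 0.6)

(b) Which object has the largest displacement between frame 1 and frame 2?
the red square

(moved 3.9; next 2.3)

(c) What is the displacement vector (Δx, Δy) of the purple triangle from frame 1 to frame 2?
(-1.3, -1.2)

The purple triangle was at (3.5, 11.3) in frame 1 and (2.2, 10.1) in frame 2.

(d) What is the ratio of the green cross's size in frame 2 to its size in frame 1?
0.6×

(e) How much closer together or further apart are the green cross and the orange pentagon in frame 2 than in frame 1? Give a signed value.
+2.1

Distance in frame 1: 2.1. Distance in frame 2: 4.2.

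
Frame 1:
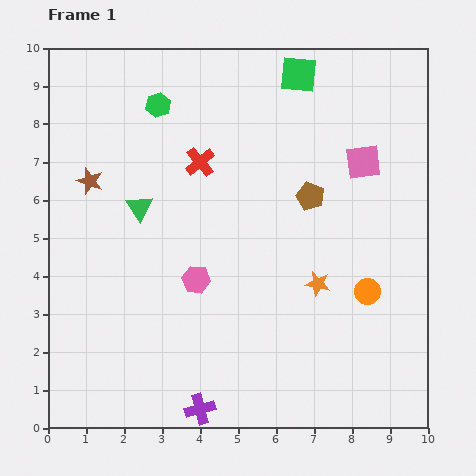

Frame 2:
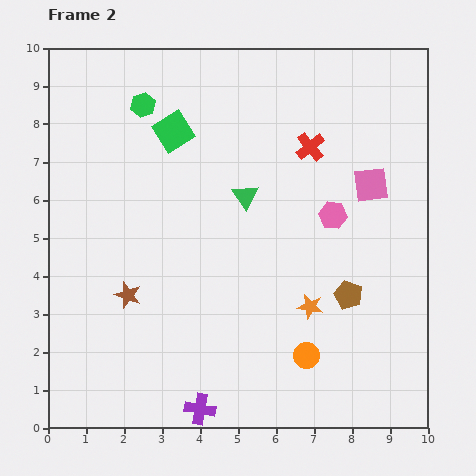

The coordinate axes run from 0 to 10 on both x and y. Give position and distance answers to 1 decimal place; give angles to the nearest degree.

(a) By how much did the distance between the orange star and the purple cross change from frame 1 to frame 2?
-0.5

Distance in frame 1: 4.5. Distance in frame 2: 4.0.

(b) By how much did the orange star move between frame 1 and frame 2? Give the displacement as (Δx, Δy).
(-0.2, -0.6)

The orange star was at (7.1, 3.8) in frame 1 and (6.9, 3.2) in frame 2.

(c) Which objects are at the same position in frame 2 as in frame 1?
the purple cross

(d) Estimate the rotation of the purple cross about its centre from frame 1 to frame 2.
25° clockwise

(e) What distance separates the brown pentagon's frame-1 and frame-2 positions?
2.8

The brown pentagon moved from (6.9, 6.1) to (7.9, 3.5), a distance of √(1.0² + 2.6²) ≈ 2.8.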